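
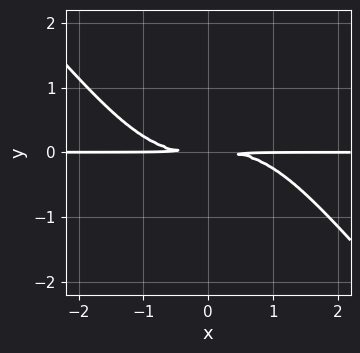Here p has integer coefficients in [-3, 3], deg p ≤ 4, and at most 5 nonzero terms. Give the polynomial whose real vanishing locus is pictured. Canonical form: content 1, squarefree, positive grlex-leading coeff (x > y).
x^3*y + x^2*y^2 + 3*y^2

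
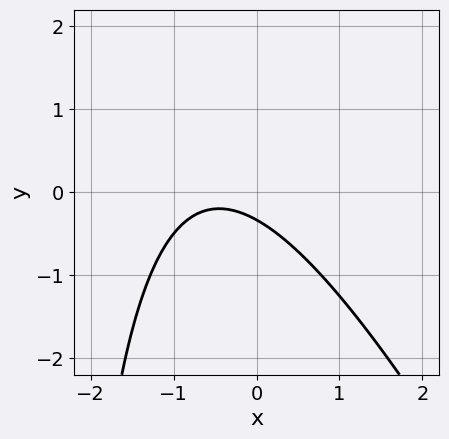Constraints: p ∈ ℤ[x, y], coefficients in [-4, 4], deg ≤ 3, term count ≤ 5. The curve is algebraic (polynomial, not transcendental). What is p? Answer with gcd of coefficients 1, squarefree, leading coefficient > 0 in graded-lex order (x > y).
First, the degree is 2 — the shape is more complex than any degree-1 curve.
Next, observable constraints: the curve avoids every integer x-axis point in the box.
Finally, solving for integer coefficients yields p as stated.

2*x^2 + x*y + 2*x + 3*y + 1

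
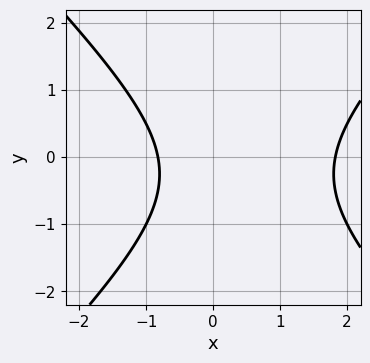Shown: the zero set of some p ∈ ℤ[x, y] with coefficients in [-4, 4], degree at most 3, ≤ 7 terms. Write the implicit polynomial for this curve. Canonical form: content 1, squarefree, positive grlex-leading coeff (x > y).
Degree: the shape is more complex than any degree-1 curve, so deg p = 2.
Reading off the gridlines: it misses every integer gridline on the y-axis.
Solving for integer coefficients yields p as stated.

2*x^2 - 2*y^2 - 2*x - y - 3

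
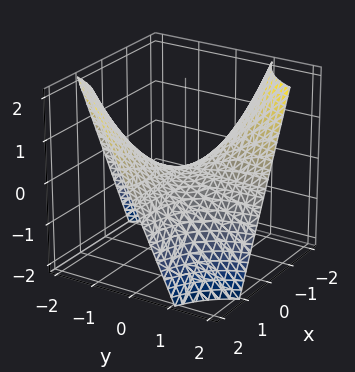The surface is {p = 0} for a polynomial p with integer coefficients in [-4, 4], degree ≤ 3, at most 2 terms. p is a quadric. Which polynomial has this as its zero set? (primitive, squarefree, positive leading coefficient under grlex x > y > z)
(a) deg p = 2.
(b) Against the integer gridlines: every point of the y-axis in the box is on the surface; it crosses the z-axis at the gridline z = 0.
(c) Solving for integer coefficients yields p as stated.

x*y + z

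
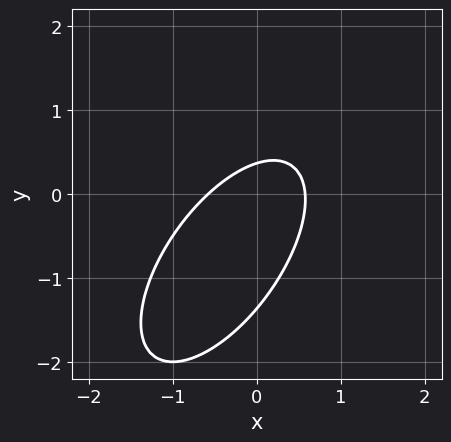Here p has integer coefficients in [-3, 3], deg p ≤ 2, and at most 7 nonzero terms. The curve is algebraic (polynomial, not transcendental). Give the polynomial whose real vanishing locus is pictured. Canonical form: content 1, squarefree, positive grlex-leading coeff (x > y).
3*x^2 - 3*x*y + 2*y^2 + 2*y - 1

First, degree: the shape is more complex than any degree-1 curve, so deg p = 2.
Finally, matching integer coefficients to the picture gives p.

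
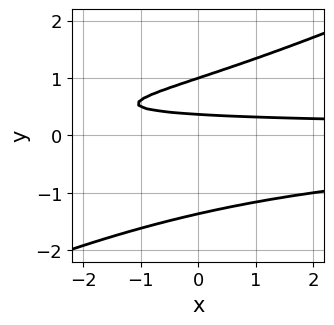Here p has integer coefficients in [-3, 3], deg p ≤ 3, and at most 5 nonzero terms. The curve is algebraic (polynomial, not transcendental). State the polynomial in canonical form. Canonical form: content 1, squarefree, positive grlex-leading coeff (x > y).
x*y^2 - 2*y^3 + 3*y - 1

(a) Degree: the shape is more complex than any degree-2 curve, so deg p = 3.
(b) Reading off the gridlines: no x-intercept at any integer in the box; one y-axis crossing is at y = 1.
(c) Together with the visible shape, these determine p as stated.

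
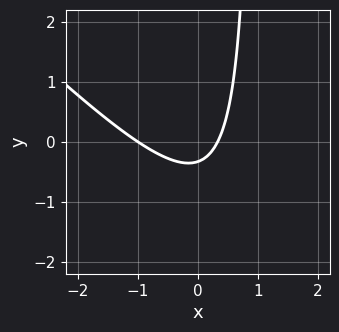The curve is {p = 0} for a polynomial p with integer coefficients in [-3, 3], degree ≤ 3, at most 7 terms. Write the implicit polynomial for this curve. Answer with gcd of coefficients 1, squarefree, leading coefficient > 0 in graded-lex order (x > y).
First, the degree is 2 — no degree-1 curve has this shape.
Then, observable constraints: it crosses the x-axis at the gridline x = -1.
Finally, solving for integer coefficients yields p as stated.

3*x^2 + 3*x*y + 2*x - 3*y - 1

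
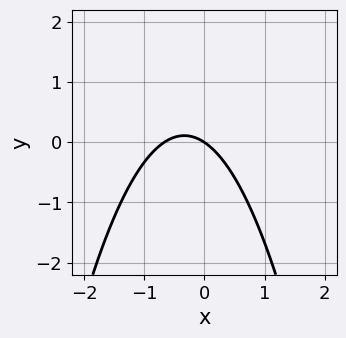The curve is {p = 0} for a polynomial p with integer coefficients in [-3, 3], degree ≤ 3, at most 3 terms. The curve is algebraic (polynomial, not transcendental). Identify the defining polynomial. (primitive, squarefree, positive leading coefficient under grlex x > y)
3*x^2 + 2*x + 3*y

1. deg p = 2.
2. Reading off the gridlines: it meets the y-axis at y = 0 (among the integer gridlines); it meets the x-axis at x = 0 (among the integer gridlines).
3. These observations pin down the coefficients.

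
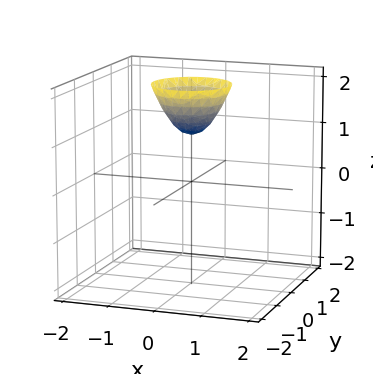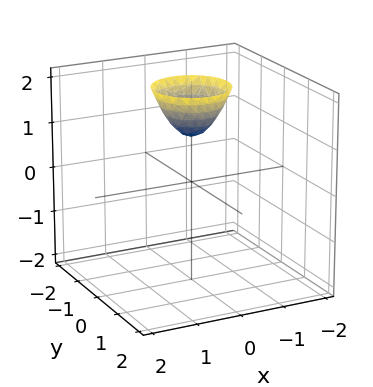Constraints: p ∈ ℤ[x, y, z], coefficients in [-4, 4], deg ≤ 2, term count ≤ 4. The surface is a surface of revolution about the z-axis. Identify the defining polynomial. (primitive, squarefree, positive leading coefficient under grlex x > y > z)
3*x^2 + 3*y^2 - 2*z + 2

1. deg p = 2. No degree-1 surface has this shape.
2. Symmetries: the surface is invariant under rotation about z: p = q(x² + y², z).
3. Observable constraints: one z-axis crossing is at z = 1; the surface avoids every integer x-axis point in the box; it misses every integer gridline on the y-axis; a circular section at z = 2 has radius between 0 and 1.
4. Together with the visible shape, these determine p as stated.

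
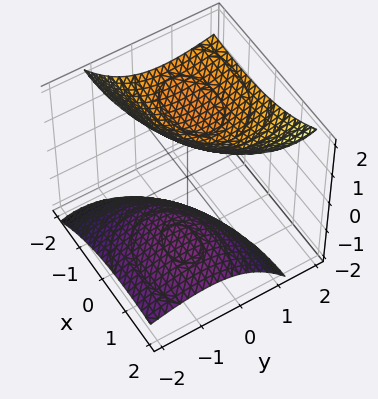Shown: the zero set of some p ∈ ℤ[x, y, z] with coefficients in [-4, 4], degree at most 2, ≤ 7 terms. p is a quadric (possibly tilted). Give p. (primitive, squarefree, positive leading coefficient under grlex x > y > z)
x^2 + 2*x*z + 2*y^2 - 3*y*z - 2*z^2 + 3

First, the picture has 2 separate pieces. Treating them together as one polynomial.
Then, degree: the shape is more complex than any degree-1 surface, so deg p = 2.
Then, reading off the gridlines: no y-intercept at any integer in the box; it misses every integer gridline on the x-axis.
Finally, matching integer coefficients to the picture gives p.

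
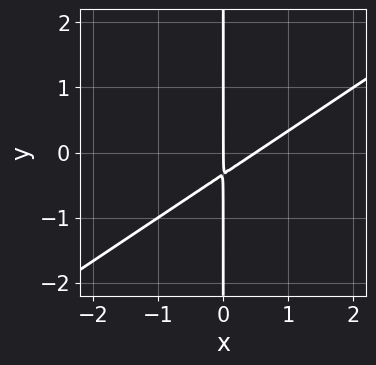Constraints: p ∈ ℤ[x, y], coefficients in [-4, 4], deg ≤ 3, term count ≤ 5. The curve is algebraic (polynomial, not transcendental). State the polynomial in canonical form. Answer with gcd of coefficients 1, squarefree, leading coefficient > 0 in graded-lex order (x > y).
2*x^2 - 3*x*y - x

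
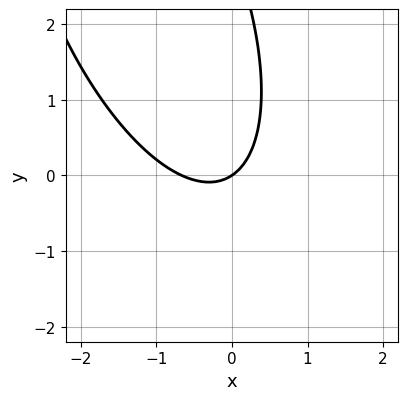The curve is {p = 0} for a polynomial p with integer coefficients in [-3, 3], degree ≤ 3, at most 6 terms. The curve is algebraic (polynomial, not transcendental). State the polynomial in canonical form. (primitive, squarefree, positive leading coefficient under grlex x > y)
3*x^2 + 2*x*y + y^2 + 2*x - 3*y

First, deg p = 2. A generic line meets the curve in up to 2 points.
Then, from the axis intercepts and sections: one x-axis crossing is at x = 0; one y-axis crossing is at y = 0.
Finally, together with the visible shape, these determine p as stated.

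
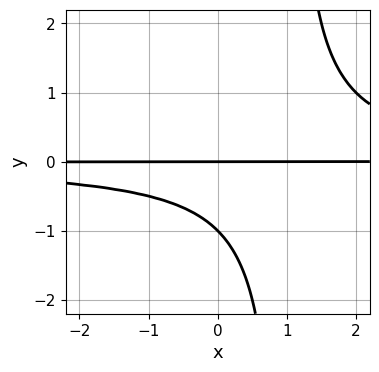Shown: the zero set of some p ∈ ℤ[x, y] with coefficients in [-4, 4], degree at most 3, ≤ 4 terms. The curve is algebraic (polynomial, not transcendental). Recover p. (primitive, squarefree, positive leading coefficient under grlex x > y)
x*y^2 - y^2 - y

1. The degree is 3 — a generic line meets the curve in up to 3 points.
2. Reading off the gridlines: the visible x-axis segment lies entirely on the curve; the y-axis gridline crossings are at y ∈ {-1, 0}.
3. The integer polynomial consistent with all of this is the stated p.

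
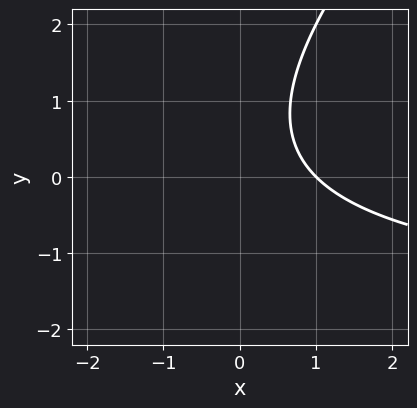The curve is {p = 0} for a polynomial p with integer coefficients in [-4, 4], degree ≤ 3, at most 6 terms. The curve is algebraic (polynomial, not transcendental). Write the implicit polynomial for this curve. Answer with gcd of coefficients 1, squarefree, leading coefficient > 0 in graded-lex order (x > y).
1. deg p = 2.
2. Reading off the gridlines: it misses every integer gridline on the y-axis; it crosses the x-axis at the gridline x = 1.
3. Solving for integer coefficients yields p as stated.

x*y - y^2 + 2*x + y - 2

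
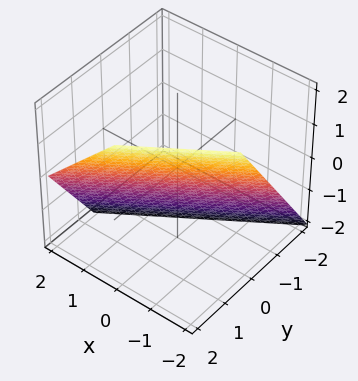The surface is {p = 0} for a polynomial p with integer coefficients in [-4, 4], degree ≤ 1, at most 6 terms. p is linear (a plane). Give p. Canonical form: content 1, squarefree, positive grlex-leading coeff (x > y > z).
2*x - 3*y + 2*z + 2

First, the degree is 1 — the surface is flat (a plane).
Next, checking where it meets the axes: one x-axis crossing is at x = -1; it meets the z-axis at z = -1 (among the integer gridlines).
Finally, the integer polynomial consistent with all of this is the stated p.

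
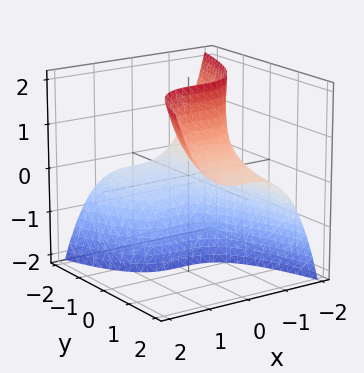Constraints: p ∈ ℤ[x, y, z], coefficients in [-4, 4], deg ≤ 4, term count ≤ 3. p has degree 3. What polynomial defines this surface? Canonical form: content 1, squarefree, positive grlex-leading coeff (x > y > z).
2*x^3 - 3*y*z + 2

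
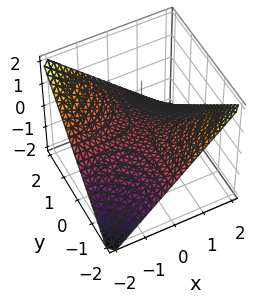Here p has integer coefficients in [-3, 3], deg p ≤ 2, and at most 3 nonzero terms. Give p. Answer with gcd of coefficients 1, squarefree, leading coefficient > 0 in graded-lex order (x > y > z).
The degree is 2 — a hyperbolic paraboloid; a quadric.
Against the integer gridlines: every point of the x-axis in the box is on the surface; one z-axis crossing is at z = 0; every point of the y-axis in the box is on the surface.
Solving for integer coefficients yields p as stated.

x*y + 2*z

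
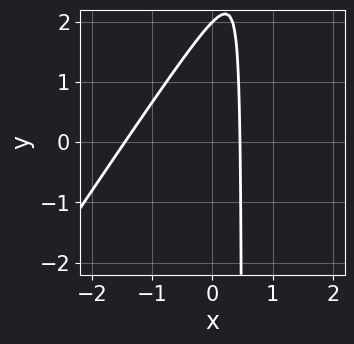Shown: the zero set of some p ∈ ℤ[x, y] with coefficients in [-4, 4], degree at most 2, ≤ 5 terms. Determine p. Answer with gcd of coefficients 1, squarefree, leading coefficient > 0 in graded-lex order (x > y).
3*x^2 - 2*x*y + 3*x + y - 2

(a) Degree: a generic line meets the curve in up to 2 points, so deg p = 2.
(b) Observable constraints: one y-axis crossing is at y = 2.
(c) Matching integer coefficients to the picture gives p.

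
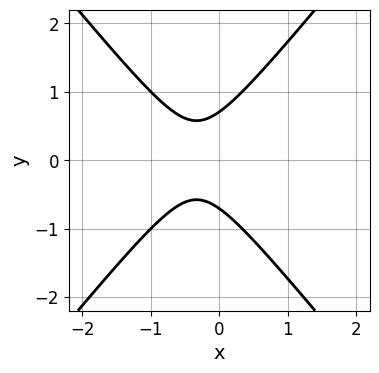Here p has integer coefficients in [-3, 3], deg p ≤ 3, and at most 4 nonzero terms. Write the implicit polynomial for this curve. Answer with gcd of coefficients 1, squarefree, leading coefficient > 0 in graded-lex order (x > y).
deg p = 2.
Symmetries: mirror symmetry y ↦ −y ⇒ only even powers of y.
Against the integer gridlines: no x-intercept at any integer in the box.
The integer polynomial consistent with all of this is the stated p.

3*x^2 - 2*y^2 + 2*x + 1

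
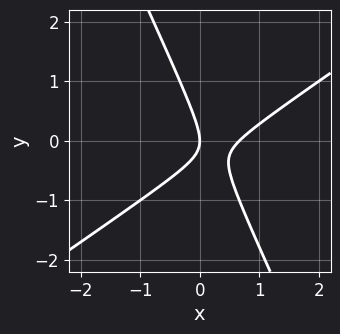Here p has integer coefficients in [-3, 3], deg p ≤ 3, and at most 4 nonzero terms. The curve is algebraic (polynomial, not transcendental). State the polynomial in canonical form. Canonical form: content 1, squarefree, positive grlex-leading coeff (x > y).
3*x^2 - 3*x*y - 2*y^2 - 2*x

First, deg p = 2.
Then, from the visible intercepts: it crosses the x-axis at the gridline x = 0; it crosses the y-axis at the gridline y = 0.
Finally, together with the visible shape, these determine p as stated.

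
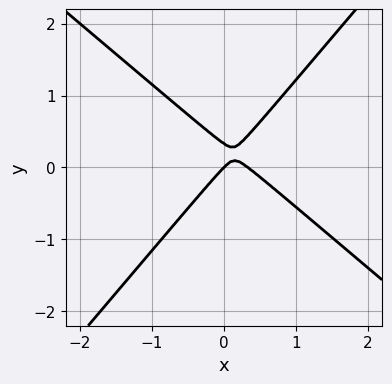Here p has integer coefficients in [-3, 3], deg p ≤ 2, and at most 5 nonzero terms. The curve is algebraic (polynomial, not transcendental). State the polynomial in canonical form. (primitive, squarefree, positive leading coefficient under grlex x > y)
3*x^2 + x*y - 3*y^2 - x + y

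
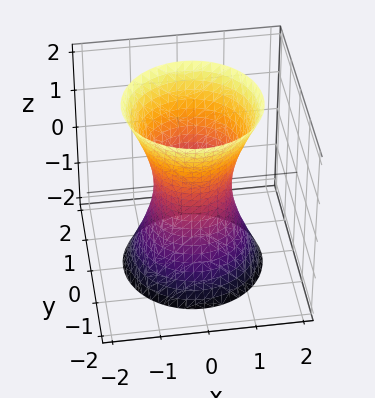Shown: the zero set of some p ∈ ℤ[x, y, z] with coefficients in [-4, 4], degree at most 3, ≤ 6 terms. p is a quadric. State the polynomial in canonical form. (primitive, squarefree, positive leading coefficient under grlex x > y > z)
3*x^2 + 3*y^2 - z^2 - 2

1. The degree is 2 — one connected sheet with a waist; a quadric.
2. Symmetries: mirror symmetry z ↦ −z ⇒ only even powers of z; every cross-section ⟂ z is a circle, so x, y appear only via x² + y².
3. Checking where it meets the axes: a circular section at z = -1 has radius exactly 1; it misses every integer gridline on the z-axis.
4. Fitting integer coefficients to these (and the overall shape) gives p.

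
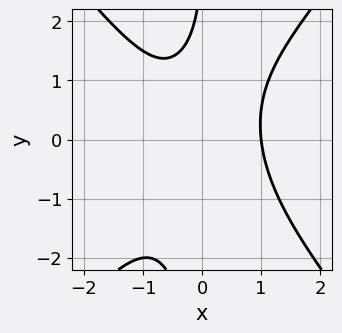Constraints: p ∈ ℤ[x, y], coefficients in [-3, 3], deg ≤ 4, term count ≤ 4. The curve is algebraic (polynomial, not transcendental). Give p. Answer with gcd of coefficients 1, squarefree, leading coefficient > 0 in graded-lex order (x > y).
deg p = 3. The shape is more complex than any degree-2 curve.
Checking where it meets the axes: it misses every integer gridline on the y-axis; it crosses the x-axis at the gridline x = 1.
The integer polynomial consistent with all of this is the stated p.

3*x^3 - 2*x*y^2 + y - 3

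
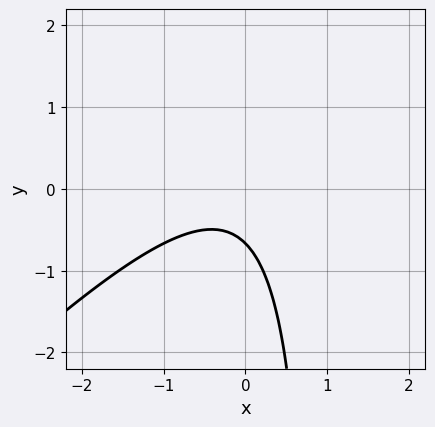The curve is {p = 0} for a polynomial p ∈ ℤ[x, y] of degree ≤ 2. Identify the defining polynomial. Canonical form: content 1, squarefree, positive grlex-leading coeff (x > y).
3*x^2 - 3*x*y + x + 3*y + 2

(a) deg p = 2. A generic line meets the curve in up to 2 points.
(b) Reading off the gridlines: it misses every integer gridline on the x-axis.
(c) Assembling these constraints gives the stated polynomial.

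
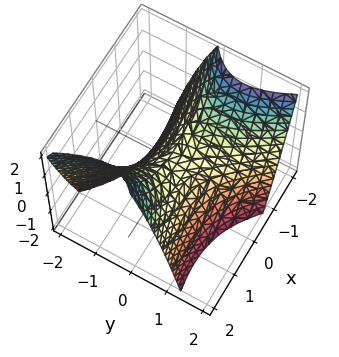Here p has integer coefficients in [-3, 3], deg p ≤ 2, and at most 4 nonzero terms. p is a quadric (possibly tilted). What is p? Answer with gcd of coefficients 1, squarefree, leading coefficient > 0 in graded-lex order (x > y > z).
First, deg p = 2. A generic line meets the surface in up to 2 points.
Next, against the integer gridlines: it crosses the z-axis at the gridline z = 0; one y-axis crossing is at y = 0; it meets the x-axis at x = 0 (among the integer gridlines).
Finally, the integer polynomial consistent with all of this is the stated p.

x^2 - 2*x*y - 2*y^2 - 2*z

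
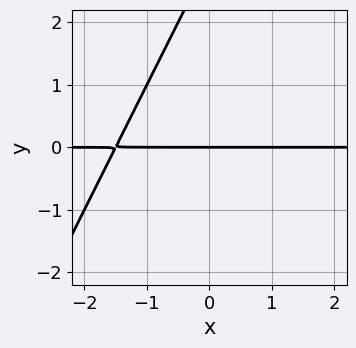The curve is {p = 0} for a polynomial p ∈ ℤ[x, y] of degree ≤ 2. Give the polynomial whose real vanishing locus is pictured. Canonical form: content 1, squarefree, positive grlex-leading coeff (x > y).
2*x*y - y^2 + 3*y

1. The degree is 2 — a generic line meets the curve in up to 2 points.
2. Against the integer gridlines: it crosses the y-axis at the gridline y = 0; the visible x-axis segment lies entirely on the curve.
3. Matching integer coefficients to the picture gives p.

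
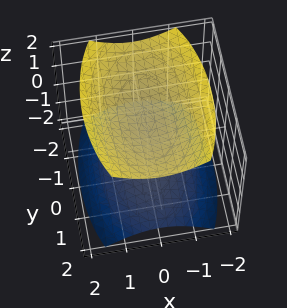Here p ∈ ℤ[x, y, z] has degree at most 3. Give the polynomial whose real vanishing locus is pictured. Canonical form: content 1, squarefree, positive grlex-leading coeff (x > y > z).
First, the picture has 2 separate pieces.
Next, the degree is 2 — two separate bowl-shaped sheets opening away from each other; a quadric.
Then, symmetries: it's symmetric under y → −y, forcing even powers of y; the z ↦ −z reflection is a symmetry, so z appears only in even powers; it's symmetric under x → −x, forcing even powers of x.
Then, from the visible intercepts: no y-intercept at any integer in the box; the surface avoids every integer x-axis point in the box.
Finally, solving for integer coefficients yields p as stated.

3*x^2 + y^2 - 3*z^2 + 3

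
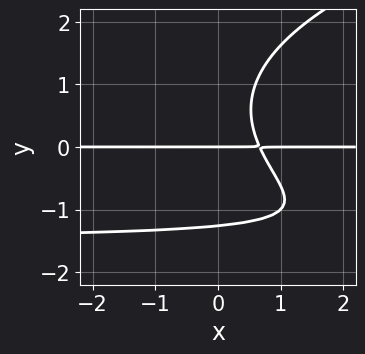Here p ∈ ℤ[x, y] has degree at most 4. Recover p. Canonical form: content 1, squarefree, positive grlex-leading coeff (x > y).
y^4 - 2*x*y^2 - 3*x*y + 2*y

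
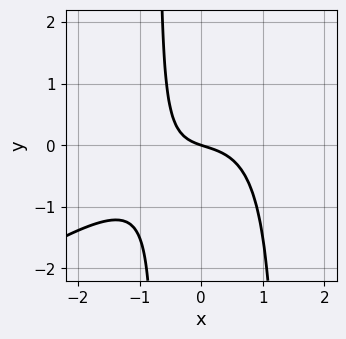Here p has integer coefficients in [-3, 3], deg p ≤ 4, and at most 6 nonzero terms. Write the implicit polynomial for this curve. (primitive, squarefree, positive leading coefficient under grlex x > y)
The degree is 3 — the shape is more complex than any degree-2 curve.
From the axis intercepts and sections: it meets the x-axis at x = 0 (among the integer gridlines); it crosses the y-axis at the gridline y = 0.
Assembling these constraints gives the stated polynomial.

2*x^3 - 3*x^2*y + 2*x*y + x + 3*y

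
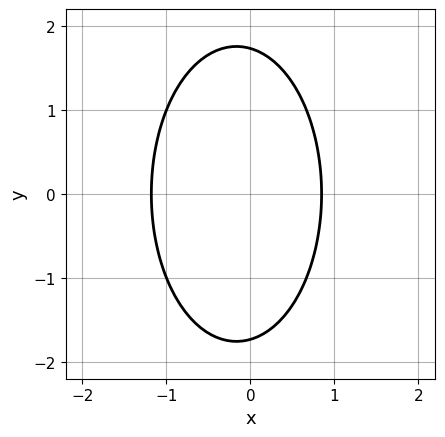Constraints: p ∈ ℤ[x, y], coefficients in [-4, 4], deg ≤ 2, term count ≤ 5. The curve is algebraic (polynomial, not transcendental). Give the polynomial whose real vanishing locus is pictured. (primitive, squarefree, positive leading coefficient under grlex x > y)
3*x^2 + y^2 + x - 3

(a) deg p = 2. The shape is more complex than any degree-1 curve.
(b) Symmetries: the y ↦ −y reflection is a symmetry, so y appears only in even powers.
(c) Assembling these constraints gives the stated polynomial.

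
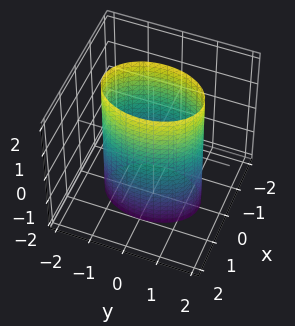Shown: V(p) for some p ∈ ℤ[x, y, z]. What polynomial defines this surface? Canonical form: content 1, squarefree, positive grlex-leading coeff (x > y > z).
(a) Degree: constant cross-section along one axis; a quadric, so deg p = 2.
(b) Symmetries: it's symmetric under x → −x, forcing even powers of x; the y ↦ −y reflection is a symmetry, so y appears only in even powers; the z ↦ −z reflection is a symmetry, so z appears only in even powers.
(c) From the visible intercepts: the surface avoids every integer z-axis point in the box; the x-axis gridline crossings are at x ∈ {-1, 1}.
(d) These observations pin down the coefficients.

2*x^2 + y^2 - 2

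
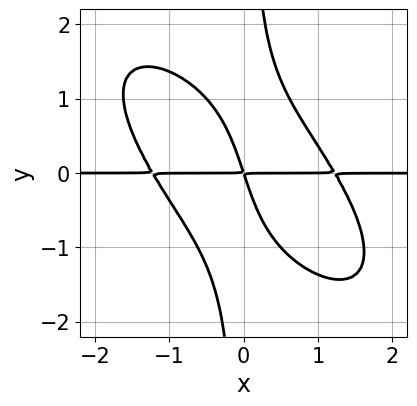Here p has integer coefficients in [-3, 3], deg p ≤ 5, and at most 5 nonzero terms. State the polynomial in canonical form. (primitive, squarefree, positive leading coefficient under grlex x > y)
1. Degree: a generic line meets the curve in up to 4 points, so deg p = 4.
2. From the axis intercepts and sections: every point of the x-axis in the box is on the curve.
3. Matching integer coefficients to the picture gives p.

2*x^3*y + 3*x^2*y^2 + 2*x*y^3 - 3*x*y - y^2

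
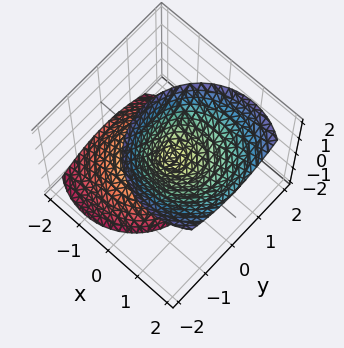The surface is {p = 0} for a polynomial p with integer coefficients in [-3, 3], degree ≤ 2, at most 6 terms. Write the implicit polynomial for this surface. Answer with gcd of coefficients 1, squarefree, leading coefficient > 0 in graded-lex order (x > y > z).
2*x^2 - 2*x*z + 2*y^2 - z^2

First, there are 2 components. Treating them together as one polynomial.
Then, the degree is 2 — no degree-1 surface has this shape.
Next, from the visible intercepts: it crosses the x-axis at the gridline x = 0; one y-axis crossing is at y = 0; it crosses the z-axis at the gridline z = 0.
Finally, together with the visible shape, these determine p as stated.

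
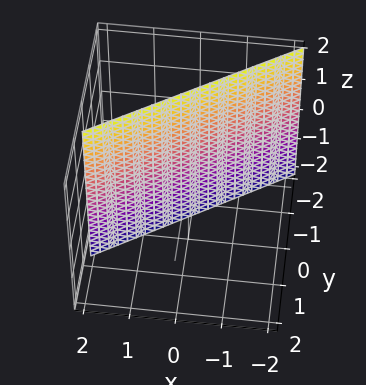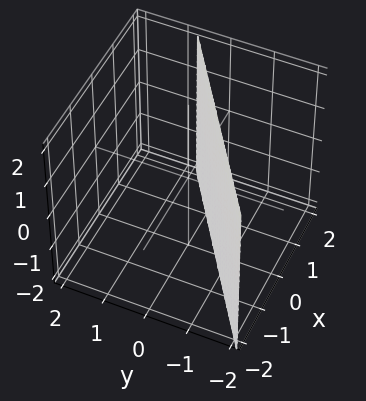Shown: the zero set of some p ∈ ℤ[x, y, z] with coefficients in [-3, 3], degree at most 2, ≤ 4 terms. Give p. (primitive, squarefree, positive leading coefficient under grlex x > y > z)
2*x - 3*y - 2

(a) The degree is 1 — every cross-section is a straight line — this is a plane.
(b) Reading off the gridlines: it meets the x-axis at x = 1 (among the integer gridlines); it misses every integer gridline on the z-axis.
(c) Assembling these constraints gives the stated polynomial.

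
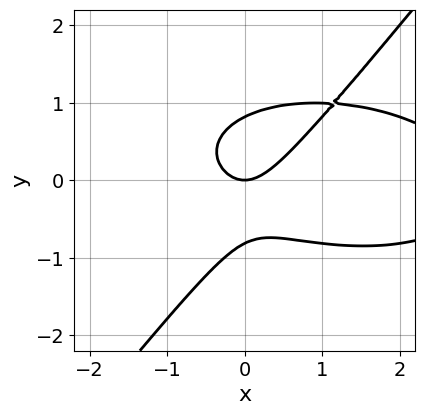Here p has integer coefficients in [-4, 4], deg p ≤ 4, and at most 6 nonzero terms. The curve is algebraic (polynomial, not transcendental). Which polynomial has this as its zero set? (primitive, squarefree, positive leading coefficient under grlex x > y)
x^3 + 3*x*y^2 - 3*y^3 - 3*x^2 + 2*y

First, the degree is 3 — no degree-2 curve has this shape.
Then, checking where it meets the axes: it crosses the y-axis at the gridline y = 0; it crosses the x-axis at the gridline x = 0.
Finally, fitting integer coefficients to these (and the overall shape) gives p.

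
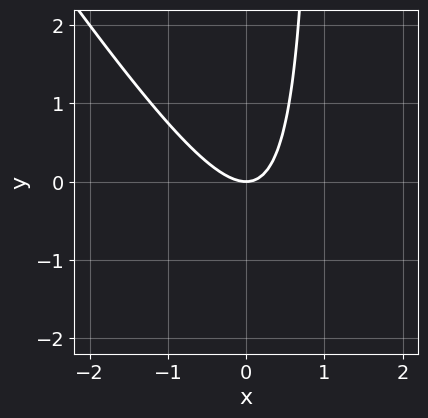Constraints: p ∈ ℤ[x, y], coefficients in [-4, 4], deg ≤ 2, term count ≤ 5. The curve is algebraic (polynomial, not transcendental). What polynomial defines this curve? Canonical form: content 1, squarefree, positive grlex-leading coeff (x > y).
3*x^2 + 2*x*y - 2*y

(a) Degree: a generic line meets the curve in up to 2 points, so deg p = 2.
(b) From the visible intercepts: one x-axis crossing is at x = 0; it crosses the y-axis at the gridline y = 0.
(c) Assembling these constraints gives the stated polynomial.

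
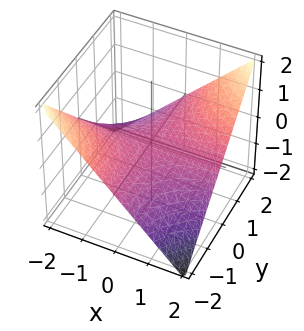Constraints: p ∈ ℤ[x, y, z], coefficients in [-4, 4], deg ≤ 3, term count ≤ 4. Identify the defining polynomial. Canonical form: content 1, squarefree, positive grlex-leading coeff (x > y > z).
x*y - 2*z

The degree is 2 — a hyperbolic paraboloid; a quadric.
Against the integer gridlines: every point of the y-axis in the box is on the surface; the visible x-axis segment lies entirely on the surface.
These observations pin down the coefficients.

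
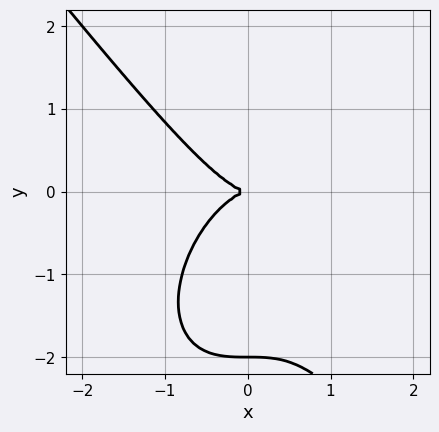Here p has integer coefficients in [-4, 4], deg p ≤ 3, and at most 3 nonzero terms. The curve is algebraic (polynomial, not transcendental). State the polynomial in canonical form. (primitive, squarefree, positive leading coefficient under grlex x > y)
The degree is 3 — the shape is more complex than any degree-2 curve.
Reading off the gridlines: the y-axis gridline crossings are at y ∈ {-2, 0}; it crosses the x-axis at the gridline x = 0.
Matching integer coefficients to the picture gives p.

2*x^3 + y^3 + 2*y^2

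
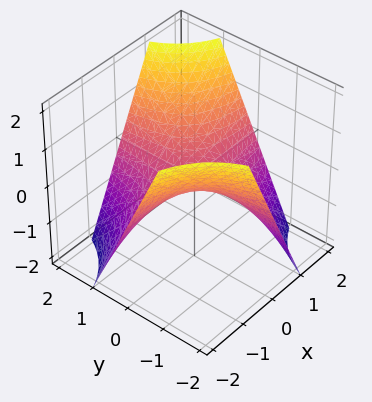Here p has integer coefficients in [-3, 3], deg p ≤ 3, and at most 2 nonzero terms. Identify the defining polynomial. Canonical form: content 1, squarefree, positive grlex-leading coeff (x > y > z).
1. Degree: a hyperbolic paraboloid; a quadric, so deg p = 2.
2. From the visible intercepts: it meets the z-axis at z = 0 (among the integer gridlines); the visible x-axis segment lies entirely on the surface; the visible y-axis segment lies entirely on the surface.
3. The integer polynomial consistent with all of this is the stated p.

x*y - z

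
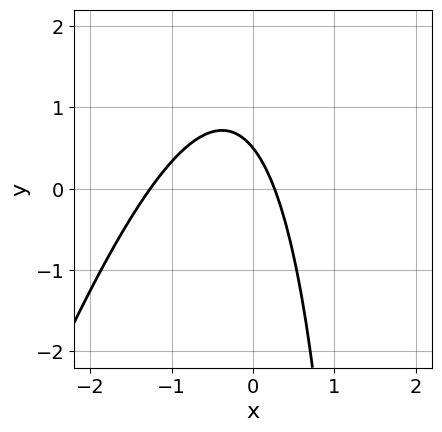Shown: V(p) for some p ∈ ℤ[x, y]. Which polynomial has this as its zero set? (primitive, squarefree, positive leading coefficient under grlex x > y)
(a) The degree is 2 — a generic line meets the curve in up to 2 points.
(b) Solving for integer coefficients yields p as stated.

3*x^2 - x*y + 3*x + 2*y - 1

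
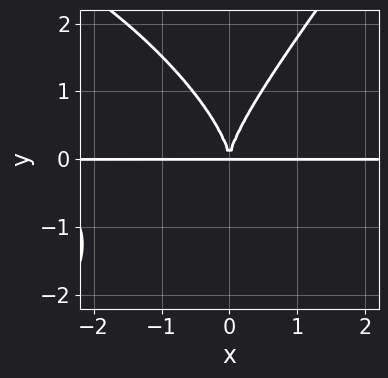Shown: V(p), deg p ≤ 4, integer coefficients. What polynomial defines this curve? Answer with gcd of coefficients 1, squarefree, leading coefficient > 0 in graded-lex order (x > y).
1. Degree: a generic line meets the curve in up to 4 points, so deg p = 4.
2. Reading off the gridlines: the visible x-axis segment lies entirely on the curve.
3. Assembling these constraints gives the stated polynomial.

x^3*y + x^2*y^2 - y^4 + 3*x^2*y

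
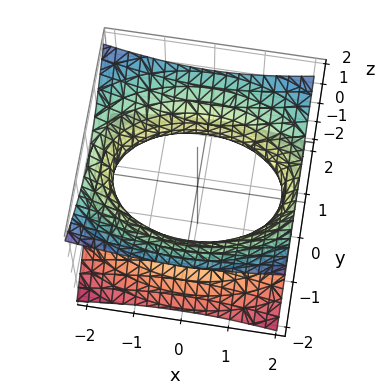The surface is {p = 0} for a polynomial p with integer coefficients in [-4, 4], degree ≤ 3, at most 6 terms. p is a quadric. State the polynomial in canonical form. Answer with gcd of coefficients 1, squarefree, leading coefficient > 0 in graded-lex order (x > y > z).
x^2 + 2*y^2 - 3*z^2 - 3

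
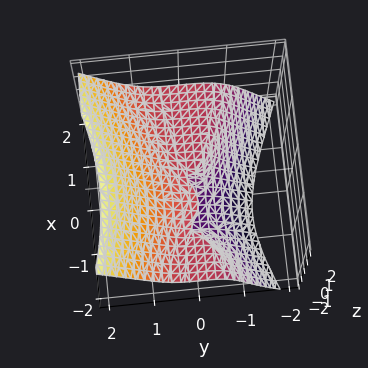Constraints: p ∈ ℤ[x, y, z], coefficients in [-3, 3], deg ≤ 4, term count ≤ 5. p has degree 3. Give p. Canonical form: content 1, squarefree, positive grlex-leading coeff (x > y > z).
x^2*z - 2*y^3 + z^3 + x*z + z^2

First, the degree is 3 — a generic line meets the surface in up to 3 points.
Then, from the axis intercepts and sections: the z-axis gridline crossings are at z ∈ {-1, 0}; every point of the x-axis in the box is on the surface; one y-axis crossing is at y = 0.
Finally, putting this together gives p.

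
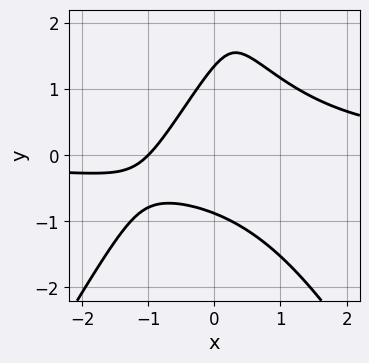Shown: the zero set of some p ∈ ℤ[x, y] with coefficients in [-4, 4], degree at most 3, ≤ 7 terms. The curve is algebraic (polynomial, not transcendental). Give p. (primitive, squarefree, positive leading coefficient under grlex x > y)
3*x^2*y - y^3 + 3*y^2 - 3*x - 3

deg p = 3. A generic line meets the curve in up to 3 points.
Checking where it meets the axes: one x-axis crossing is at x = -1.
Solving for integer coefficients yields p as stated.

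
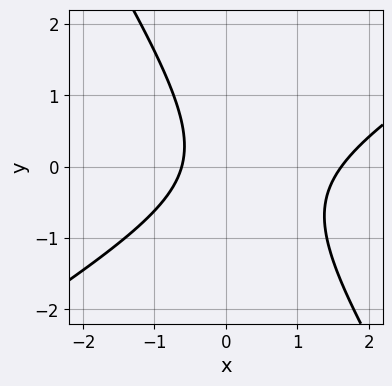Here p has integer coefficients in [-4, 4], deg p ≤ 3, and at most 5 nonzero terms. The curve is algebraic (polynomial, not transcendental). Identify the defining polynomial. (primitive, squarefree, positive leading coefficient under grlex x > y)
(a) The degree is 2 — the shape is more complex than any degree-1 curve.
(b) From the visible intercepts: the curve avoids every integer y-axis point in the box.
(c) Solving for integer coefficients yields p as stated.

x^2 - x*y - y^2 - x - 1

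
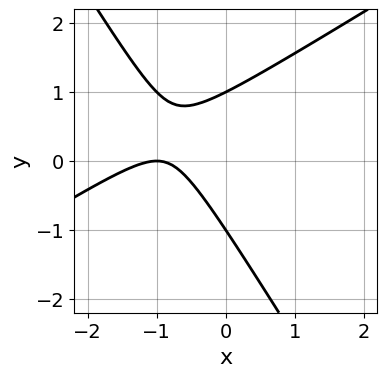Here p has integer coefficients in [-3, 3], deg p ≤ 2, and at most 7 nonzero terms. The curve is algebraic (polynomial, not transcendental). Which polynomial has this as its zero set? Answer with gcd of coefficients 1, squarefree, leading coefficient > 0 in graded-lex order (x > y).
x^2 - x*y - y^2 + 2*x + 1

(a) The degree is 2 — no degree-1 curve has this shape.
(b) From the visible intercepts: the y-axis gridline crossings are at y ∈ {-1, 1}; one x-axis crossing is at x = -1.
(c) Putting this together gives p.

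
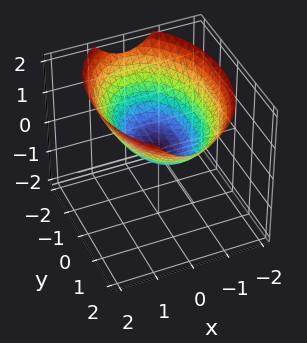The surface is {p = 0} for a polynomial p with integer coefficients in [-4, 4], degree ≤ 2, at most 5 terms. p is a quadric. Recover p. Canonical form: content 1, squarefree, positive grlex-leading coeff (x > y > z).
2*x^2 + y^2 - 3*z

(a) The degree is 2 — a single bowl opening along one axis; a quadric.
(b) Symmetries: it's symmetric under y → −y, forcing even powers of y; mirror symmetry x ↦ −x ⇒ only even powers of x.
(c) Reading off the gridlines: one z-axis crossing is at z = 0; it crosses the y-axis at the gridline y = 0; it crosses the x-axis at the gridline x = 0.
(d) Solving for integer coefficients yields p as stated.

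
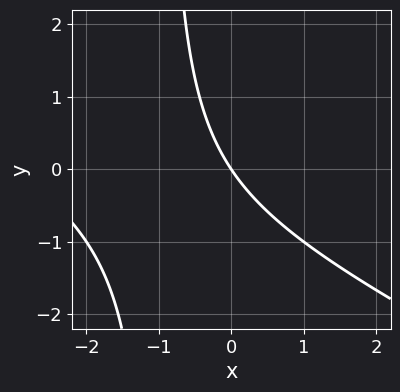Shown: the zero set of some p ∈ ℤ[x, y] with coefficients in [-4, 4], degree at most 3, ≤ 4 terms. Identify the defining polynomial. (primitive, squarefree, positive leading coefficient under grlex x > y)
Degree: no degree-1 curve has this shape, so deg p = 2.
From the axis intercepts and sections: it crosses the x-axis at the gridline x = 0; one y-axis crossing is at y = 0.
Assembling these constraints gives the stated polynomial.

x^2 + 2*x*y + 3*x + 2*y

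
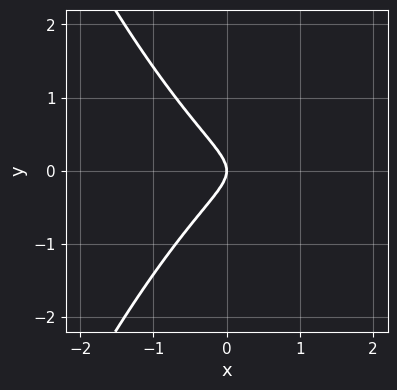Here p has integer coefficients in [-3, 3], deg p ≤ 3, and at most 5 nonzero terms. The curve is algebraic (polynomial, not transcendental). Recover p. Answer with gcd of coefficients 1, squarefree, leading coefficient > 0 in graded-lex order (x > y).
(a) The degree is 3 — no degree-2 curve has this shape.
(b) Symmetries: it's symmetric under y → −y, forcing even powers of y.
(c) From the axis intercepts and sections: it crosses the x-axis at the gridline x = 0; it meets the y-axis at y = 0 (among the integer gridlines).
(d) Assembling these constraints gives the stated polynomial.

x^3 - 2*x^2 + 2*y^2 + x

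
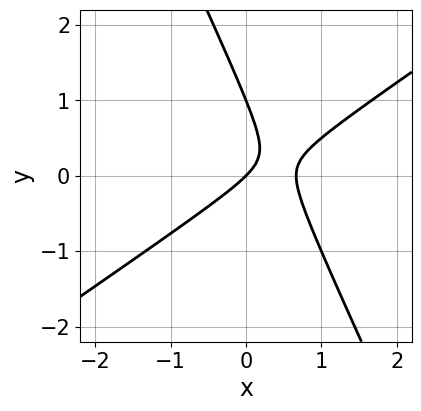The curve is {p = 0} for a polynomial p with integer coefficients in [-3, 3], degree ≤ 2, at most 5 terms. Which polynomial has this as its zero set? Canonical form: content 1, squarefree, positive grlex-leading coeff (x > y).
(a) The degree is 2 — no degree-1 curve has this shape.
(b) Observable constraints: among the integer gridlines, it crosses the y-axis at y ∈ {0, 1}; one x-axis crossing is at x = 0.
(c) Together with the visible shape, these determine p as stated.

3*x^2 - 3*x*y - 2*y^2 - 2*x + 2*y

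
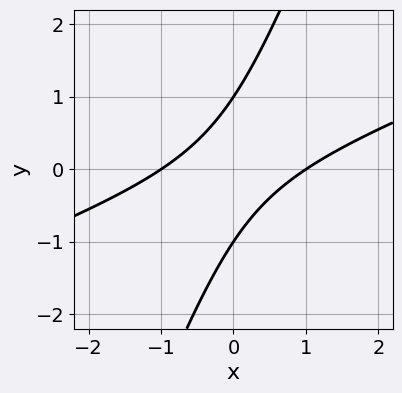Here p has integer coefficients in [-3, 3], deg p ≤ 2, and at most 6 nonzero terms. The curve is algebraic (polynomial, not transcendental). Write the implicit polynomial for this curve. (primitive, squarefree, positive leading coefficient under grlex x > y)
x^2 - 3*x*y + y^2 - 1

Degree: the shape is more complex than any degree-1 curve, so deg p = 2.
Against the integer gridlines: among the integer gridlines, it crosses the x-axis at x ∈ {-1, 1}; among the integer gridlines, it crosses the y-axis at y ∈ {-1, 1}.
The integer polynomial consistent with all of this is the stated p.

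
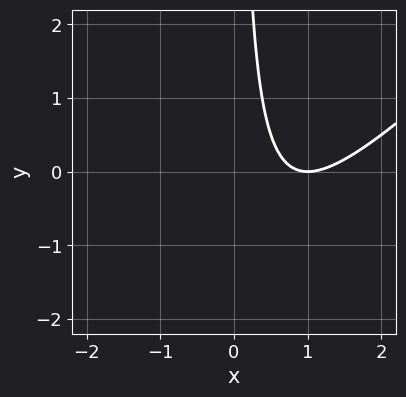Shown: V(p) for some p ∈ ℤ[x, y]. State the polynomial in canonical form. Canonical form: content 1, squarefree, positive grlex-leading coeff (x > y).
x^2 - x*y - 2*x + 1

1. deg p = 2.
2. Observable constraints: the curve avoids every integer y-axis point in the box; it meets the x-axis at x = 1 (among the integer gridlines).
3. Fitting integer coefficients to these (and the overall shape) gives p.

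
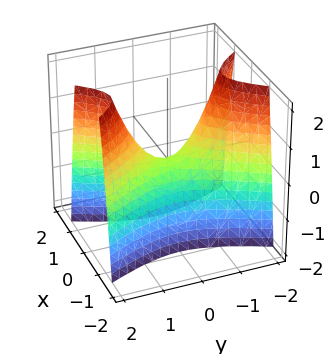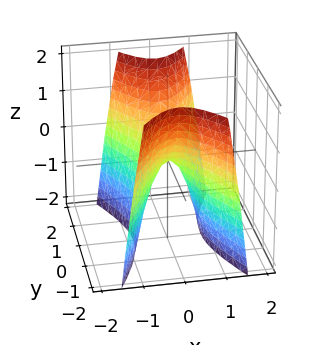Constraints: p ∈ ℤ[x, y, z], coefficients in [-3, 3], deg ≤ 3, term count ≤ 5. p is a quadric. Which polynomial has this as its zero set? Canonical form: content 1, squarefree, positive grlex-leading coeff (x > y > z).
(a) The degree is 2 — a hyperbolic paraboloid; a quadric.
(b) Symmetries: it's symmetric under y → −y, forcing even powers of y; the x ↦ −x reflection is a symmetry, so x appears only in even powers.
(c) Against the integer gridlines: one x-axis crossing is at x = 0; it meets the y-axis at y = 0 (among the integer gridlines); it meets the z-axis at z = 0 (among the integer gridlines).
(d) Together with the visible shape, these determine p as stated.

3*x^2 - y^2 + z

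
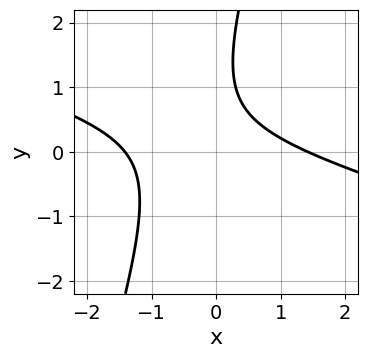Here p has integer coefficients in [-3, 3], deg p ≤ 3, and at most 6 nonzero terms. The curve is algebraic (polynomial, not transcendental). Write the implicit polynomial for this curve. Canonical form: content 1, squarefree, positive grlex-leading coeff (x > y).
x^2 + 3*x*y - y^2 + 2*y - 2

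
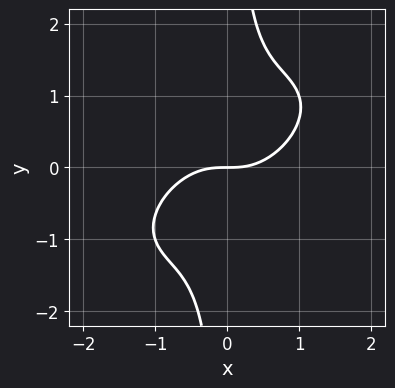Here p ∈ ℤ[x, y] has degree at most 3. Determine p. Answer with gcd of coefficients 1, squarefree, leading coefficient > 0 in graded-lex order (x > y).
2*x^3 - 3*x^2*y + 3*x*y^2 - 2*y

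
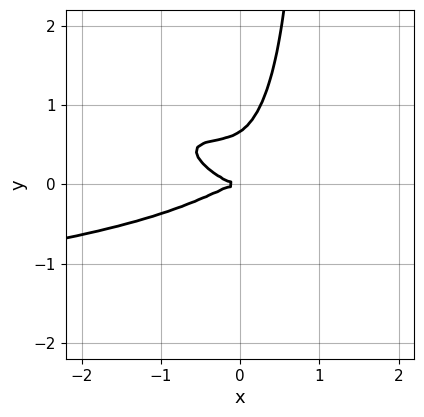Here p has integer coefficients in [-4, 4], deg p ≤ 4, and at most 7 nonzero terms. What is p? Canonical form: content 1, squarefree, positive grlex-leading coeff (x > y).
3*x^2*y^2 + 3*x*y^3 + x^3 - 3*y^3 + 2*y^2

(a) The degree is 4 — no degree-3 curve has this shape.
(b) Against the integer gridlines: it crosses the y-axis at the gridline y = 0; it meets the x-axis at x = 0 (among the integer gridlines).
(c) Together with the visible shape, these determine p as stated.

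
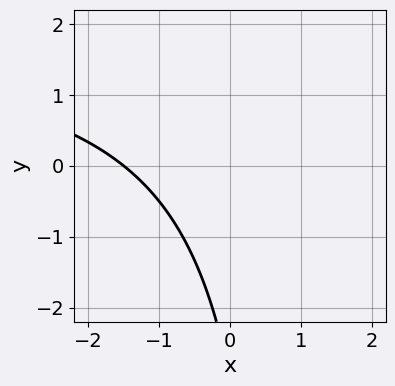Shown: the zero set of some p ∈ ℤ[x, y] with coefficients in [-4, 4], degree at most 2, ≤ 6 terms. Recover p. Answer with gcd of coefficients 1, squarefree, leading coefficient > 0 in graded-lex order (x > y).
The degree is 2 — no degree-1 curve has this shape.
Reading off the gridlines: it misses every integer gridline on the y-axis.
Together with the visible shape, these determine p as stated.

x*y - 2*x - y - 3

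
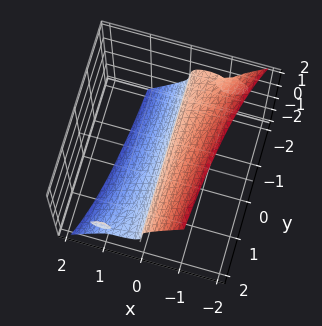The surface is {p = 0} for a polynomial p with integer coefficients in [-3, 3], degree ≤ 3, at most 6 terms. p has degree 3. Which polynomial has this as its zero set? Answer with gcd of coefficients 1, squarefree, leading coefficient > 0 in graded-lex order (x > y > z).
(a) Degree: no degree-2 surface has this shape, so deg p = 3.
(b) Reading off the gridlines: one x-axis crossing is at x = 0; every point of the y-axis in the box is on the surface.
(c) These observations pin down the coefficients.

x^3 - x^2*y + x*z^2 + z^3 + x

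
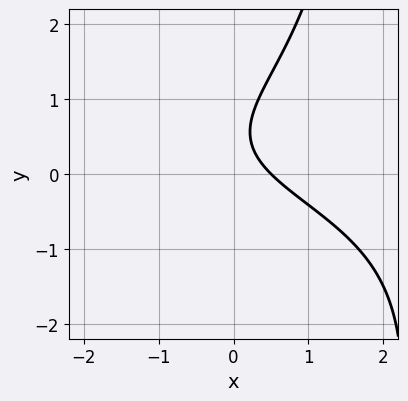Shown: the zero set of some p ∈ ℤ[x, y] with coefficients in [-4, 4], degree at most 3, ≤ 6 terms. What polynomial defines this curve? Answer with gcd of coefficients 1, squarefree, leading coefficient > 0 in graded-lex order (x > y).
x*y^2 - 2*y^2 + 2*x + 2*y - 1

1. Degree: no degree-2 curve has this shape, so deg p = 3.
2. Reading off the gridlines: it misses every integer gridline on the y-axis.
3. Fitting integer coefficients to these (and the overall shape) gives p.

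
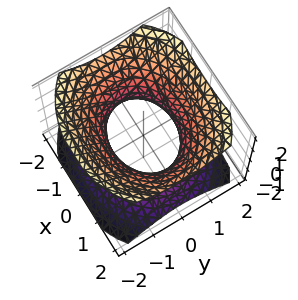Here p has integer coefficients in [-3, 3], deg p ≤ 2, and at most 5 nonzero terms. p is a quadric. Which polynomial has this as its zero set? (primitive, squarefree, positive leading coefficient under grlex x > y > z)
2*x^2 + 3*y^2 - 3*z^2 - 3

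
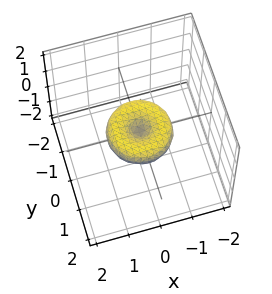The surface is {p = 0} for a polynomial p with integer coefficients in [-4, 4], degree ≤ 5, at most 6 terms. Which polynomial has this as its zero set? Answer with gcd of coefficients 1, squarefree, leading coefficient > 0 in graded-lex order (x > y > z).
x^4 + 2*x^2*y^2 + y^4 - x^2 - y^2 + 2*z^2

(a) The degree is 4 — the shape is more complex than any degree-3 surface.
(b) Symmetries: the z-axis is an axis of rotation, so x and y enter only as x² + y².
(c) Against the integer gridlines: a circular section at z = 0 has radius exactly 1; one z-axis crossing is at z = 0; among the integer gridlines, it crosses the x-axis at x ∈ {-1, 0, 1}; the y-axis gridline crossings are at y ∈ {-1, 0, 1}.
(d) Fitting integer coefficients to these (and the overall shape) gives p.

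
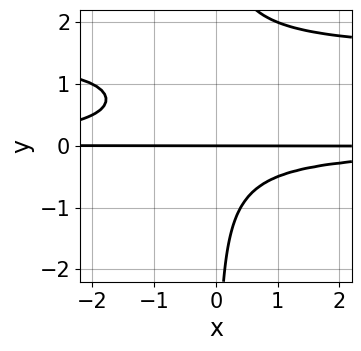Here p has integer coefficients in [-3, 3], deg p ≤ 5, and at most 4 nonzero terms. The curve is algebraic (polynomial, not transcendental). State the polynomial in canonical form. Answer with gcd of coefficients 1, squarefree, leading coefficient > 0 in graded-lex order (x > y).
1. deg p = 4. The shape is more complex than any degree-3 curve.
2. From the axis intercepts and sections: every point of the x-axis in the box is on the curve; it crosses the y-axis at the gridline y = 0.
3. These observations pin down the coefficients.

2*x*y^3 - 3*x*y^2 - 2*y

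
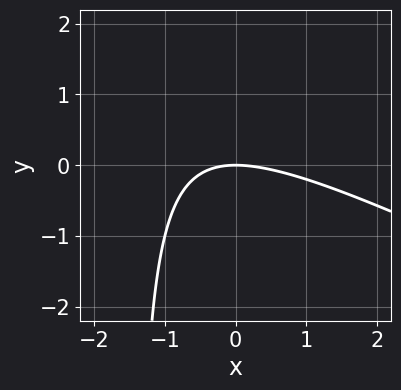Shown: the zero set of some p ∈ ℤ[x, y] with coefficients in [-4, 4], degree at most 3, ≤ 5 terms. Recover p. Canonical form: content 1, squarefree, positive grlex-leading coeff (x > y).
The degree is 2 — no degree-1 curve has this shape.
From the axis intercepts and sections: it crosses the y-axis at the gridline y = 0; it meets the x-axis at x = 0 (among the integer gridlines).
Fitting integer coefficients to these (and the overall shape) gives p.

x^2 + 2*x*y + 3*y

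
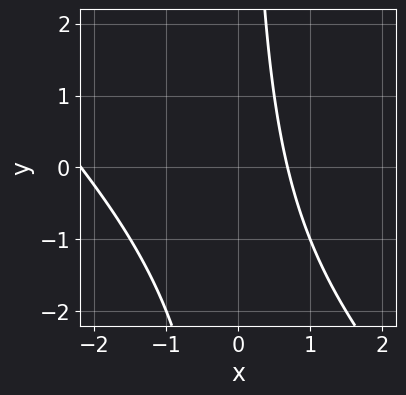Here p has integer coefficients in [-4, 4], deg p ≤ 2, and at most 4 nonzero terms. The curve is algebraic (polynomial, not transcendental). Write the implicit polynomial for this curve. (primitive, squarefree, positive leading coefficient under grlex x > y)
1. Degree: no degree-1 curve has this shape, so deg p = 2.
2. Against the integer gridlines: it misses every integer gridline on the y-axis.
3. Together with the visible shape, these determine p as stated.

2*x^2 + 2*x*y + 3*x - 3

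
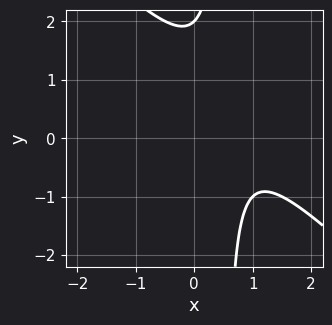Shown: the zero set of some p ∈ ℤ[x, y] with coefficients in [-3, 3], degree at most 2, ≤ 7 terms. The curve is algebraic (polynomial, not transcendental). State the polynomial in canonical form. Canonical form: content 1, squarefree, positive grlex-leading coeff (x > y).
2*x^2 + 2*x*y - 3*x - y + 2

(a) The degree is 2 — a generic line meets the curve in up to 2 points.
(b) Checking where it meets the axes: it meets the y-axis at y = 2 (among the integer gridlines); it misses every integer gridline on the x-axis.
(c) These observations pin down the coefficients.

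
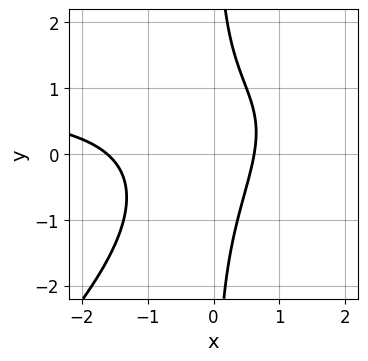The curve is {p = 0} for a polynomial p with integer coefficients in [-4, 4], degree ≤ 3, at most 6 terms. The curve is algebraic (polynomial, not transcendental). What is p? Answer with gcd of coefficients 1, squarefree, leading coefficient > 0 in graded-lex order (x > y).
1. The degree is 3 — no degree-2 curve has this shape.
2. Observable constraints: the curve avoids every integer y-axis point in the box.
3. Together with the visible shape, these determine p as stated.

x^2*y - x*y^2 - x^2 - x + 1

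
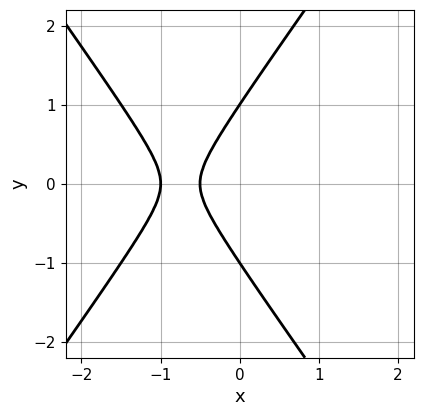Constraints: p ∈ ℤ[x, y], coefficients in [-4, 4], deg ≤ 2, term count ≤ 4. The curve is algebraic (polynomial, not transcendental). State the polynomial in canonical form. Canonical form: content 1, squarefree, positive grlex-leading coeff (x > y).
2*x^2 - y^2 + 3*x + 1

(a) deg p = 2.
(b) Symmetries: the y ↦ −y reflection is a symmetry, so y appears only in even powers.
(c) Checking where it meets the axes: the y-axis gridline crossings are at y ∈ {-1, 1}; one x-axis crossing is at x = -1.
(d) Fitting integer coefficients to these (and the overall shape) gives p.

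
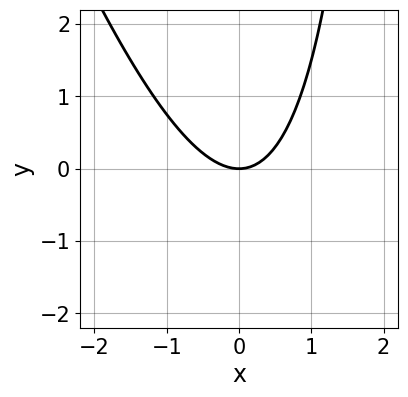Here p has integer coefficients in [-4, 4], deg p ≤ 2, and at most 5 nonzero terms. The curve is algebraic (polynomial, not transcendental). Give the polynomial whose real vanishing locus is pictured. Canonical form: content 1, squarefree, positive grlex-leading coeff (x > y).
(a) Degree: no degree-1 curve has this shape, so deg p = 2.
(b) Against the integer gridlines: it crosses the y-axis at the gridline y = 0; it crosses the x-axis at the gridline x = 0.
(c) The integer polynomial consistent with all of this is the stated p.

3*x^2 + x*y - 3*y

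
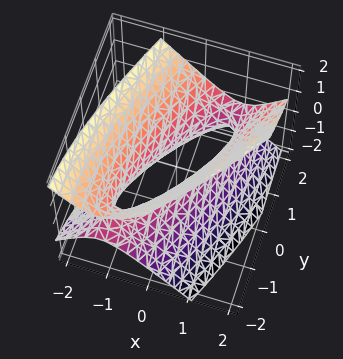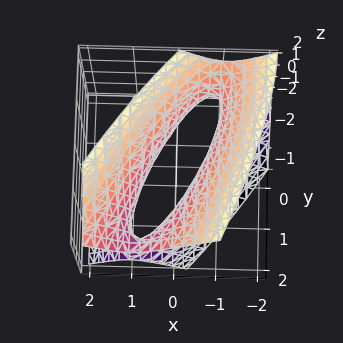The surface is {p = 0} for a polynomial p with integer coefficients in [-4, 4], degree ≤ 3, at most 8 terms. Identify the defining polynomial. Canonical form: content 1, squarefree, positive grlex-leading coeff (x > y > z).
3*x^2 - 3*x*y + y^2 - y*z - 2*z^2 - 1

First, deg p = 2.
Then, against the integer gridlines: among the integer gridlines, it crosses the y-axis at y ∈ {-1, 1}; the surface avoids every integer z-axis point in the box.
Finally, matching integer coefficients to the picture gives p.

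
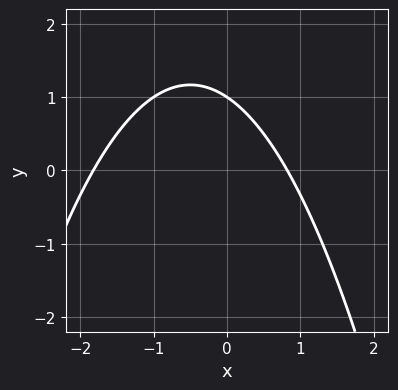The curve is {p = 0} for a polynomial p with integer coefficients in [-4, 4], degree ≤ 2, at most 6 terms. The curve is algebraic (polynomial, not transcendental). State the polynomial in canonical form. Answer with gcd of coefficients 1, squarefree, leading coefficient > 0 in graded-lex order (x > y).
2*x^2 + 2*x + 3*y - 3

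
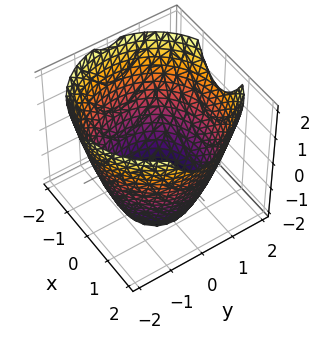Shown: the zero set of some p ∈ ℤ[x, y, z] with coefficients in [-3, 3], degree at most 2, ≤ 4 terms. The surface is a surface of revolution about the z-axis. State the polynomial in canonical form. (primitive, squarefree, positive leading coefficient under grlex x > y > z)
deg p = 2. No degree-1 surface has this shape.
Symmetries: every cross-section ⟂ z is a circle, so x, y appear only via x² + y².
Against the integer gridlines: no z-intercept at any integer in the box; a circular section at z = -2 has radius exactly 1.
Fitting integer coefficients to these (and the overall shape) gives p.

x^2 + y^2 - z - 3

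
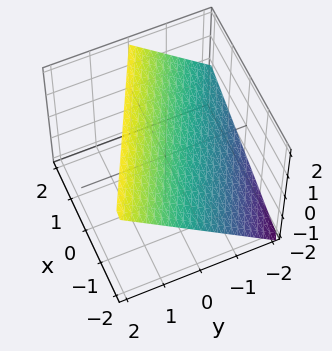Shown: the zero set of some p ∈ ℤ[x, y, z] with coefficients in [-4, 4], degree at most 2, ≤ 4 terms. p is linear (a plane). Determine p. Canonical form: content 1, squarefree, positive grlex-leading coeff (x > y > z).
deg p = 1. The surface is flat (a plane).
Reading off the gridlines: one z-axis crossing is at z = 1; it meets the y-axis at y = -1 (among the integer gridlines).
Solving for integer coefficients yields p as stated. Check: (-2, 0, 0) on the x-axis lies on the surface, and p(-2, 0, 0) = 0. ✓

x + 2*y - 2*z + 2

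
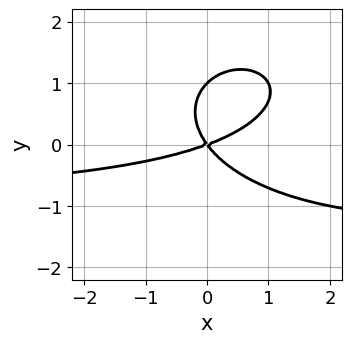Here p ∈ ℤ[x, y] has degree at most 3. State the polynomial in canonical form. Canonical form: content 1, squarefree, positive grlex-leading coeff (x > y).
x^2*y + 2*y^3 + x^2 - 2*x*y - 2*y^2

The degree is 3 — the shape is more complex than any degree-2 curve.
Against the integer gridlines: one x-axis crossing is at x = 0; among the integer gridlines, it crosses the y-axis at y ∈ {0, 1}.
Matching integer coefficients to the picture gives p.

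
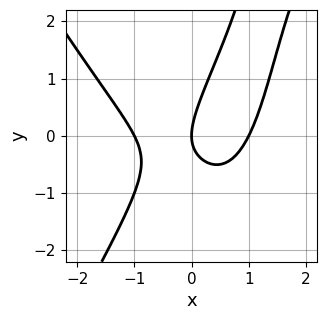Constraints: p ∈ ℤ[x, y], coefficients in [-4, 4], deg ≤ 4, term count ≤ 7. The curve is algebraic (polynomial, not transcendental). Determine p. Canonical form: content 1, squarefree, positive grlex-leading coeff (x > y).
(a) Degree: no degree-2 curve has this shape, so deg p = 3.
(b) From the visible intercepts: the x-axis gridline crossings are at x ∈ {-1, 0, 1}; it crosses the y-axis at the gridline y = 0.
(c) Fitting integer coefficients to these (and the overall shape) gives p.

3*x^3 - x*y^2 - 3*x*y + 2*y^2 - 3*x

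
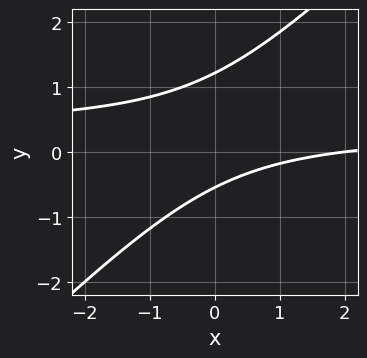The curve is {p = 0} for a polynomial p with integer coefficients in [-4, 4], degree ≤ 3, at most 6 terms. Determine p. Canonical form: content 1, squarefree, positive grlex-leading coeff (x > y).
3*x*y - 3*y^2 - x + 2*y + 2

(a) Degree: no degree-1 curve has this shape, so deg p = 2.
(b) Checking where it meets the axes: it crosses the x-axis at the gridline x = 2.
(c) Fitting integer coefficients to these (and the overall shape) gives p.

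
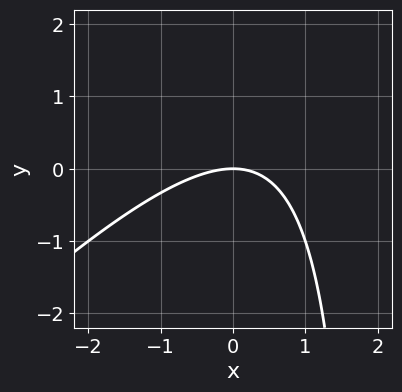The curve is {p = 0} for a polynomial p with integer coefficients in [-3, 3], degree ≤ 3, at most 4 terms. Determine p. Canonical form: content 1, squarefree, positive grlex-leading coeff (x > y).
1. The degree is 2 — the shape is more complex than any degree-1 curve.
2. From the visible intercepts: it crosses the y-axis at the gridline y = 0; it meets the x-axis at x = 0 (among the integer gridlines).
3. The integer polynomial consistent with all of this is the stated p.

x^2 - x*y + 2*y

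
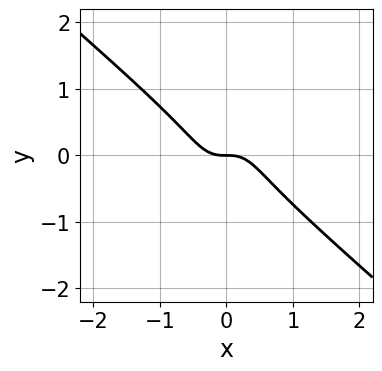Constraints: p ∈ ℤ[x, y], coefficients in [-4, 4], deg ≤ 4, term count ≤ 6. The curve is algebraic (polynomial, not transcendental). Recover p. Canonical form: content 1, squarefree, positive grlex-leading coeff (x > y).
deg p = 3.
Checking where it meets the axes: it crosses the y-axis at the gridline y = 0; one x-axis crossing is at x = 0.
These observations pin down the coefficients.

3*x^3 + 2*x^2*y + 2*y^3 + y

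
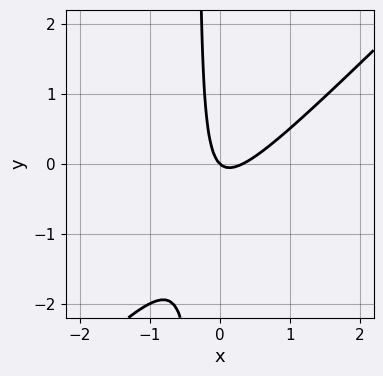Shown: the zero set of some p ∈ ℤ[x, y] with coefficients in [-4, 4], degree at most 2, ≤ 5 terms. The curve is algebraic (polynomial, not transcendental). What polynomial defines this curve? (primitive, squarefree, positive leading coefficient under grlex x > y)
3*x^2 - 3*x*y - x - y

First, deg p = 2.
Then, reading off the gridlines: it meets the y-axis at y = 0 (among the integer gridlines); it meets the x-axis at x = 0 (among the integer gridlines).
Finally, matching integer coefficients to the picture gives p.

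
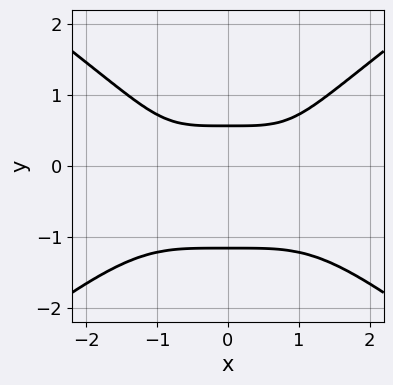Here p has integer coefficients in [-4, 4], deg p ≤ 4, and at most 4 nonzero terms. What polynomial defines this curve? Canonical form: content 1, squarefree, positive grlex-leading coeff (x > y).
x^4 - 3*y^4 - 3*y + 2

Degree: the shape is more complex than any degree-3 curve, so deg p = 4.
Symmetries: the x ↦ −x reflection is a symmetry, so x appears only in even powers.
From the visible intercepts: no x-intercept at any integer in the box.
Together with the visible shape, these determine p as stated.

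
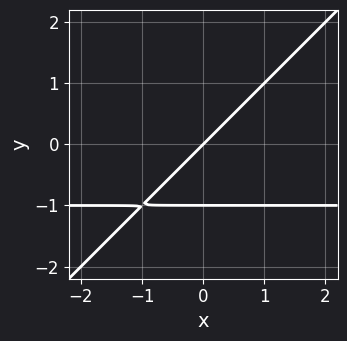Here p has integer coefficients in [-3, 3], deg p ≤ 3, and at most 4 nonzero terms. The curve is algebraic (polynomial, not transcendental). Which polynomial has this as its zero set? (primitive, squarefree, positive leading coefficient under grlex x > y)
x*y - y^2 + x - y

(a) deg p = 2. A generic line meets the curve in up to 2 points.
(b) Observable constraints: among the integer gridlines, it crosses the y-axis at y ∈ {-1, 0}; it crosses the x-axis at the gridline x = 0.
(c) Together with the visible shape, these determine p as stated.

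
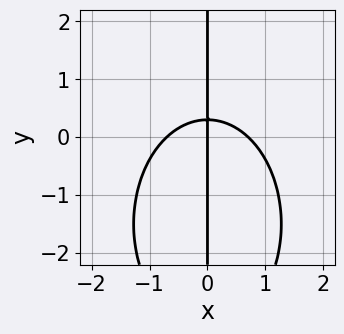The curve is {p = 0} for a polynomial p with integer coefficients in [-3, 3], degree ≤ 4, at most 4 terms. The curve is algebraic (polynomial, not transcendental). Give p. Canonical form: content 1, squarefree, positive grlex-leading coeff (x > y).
deg p = 3. A generic line meets the curve in up to 3 points.
Reading off the gridlines: it crosses the x-axis at the gridline x = 0; the visible y-axis segment lies entirely on the curve.
The integer polynomial consistent with all of this is the stated p.

2*x^3 + x*y^2 + 3*x*y - x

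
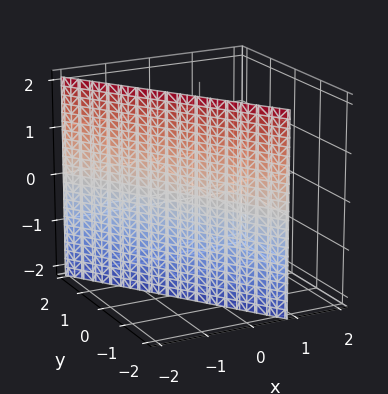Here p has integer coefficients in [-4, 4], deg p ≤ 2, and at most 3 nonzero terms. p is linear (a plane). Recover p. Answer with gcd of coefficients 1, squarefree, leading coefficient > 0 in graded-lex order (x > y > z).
3*x + 2*y + 2

Degree: the surface is flat (a plane), so deg p = 1.
From the visible intercepts: it misses every integer gridline on the z-axis; it crosses the y-axis at the gridline y = -1.
These observations pin down the coefficients.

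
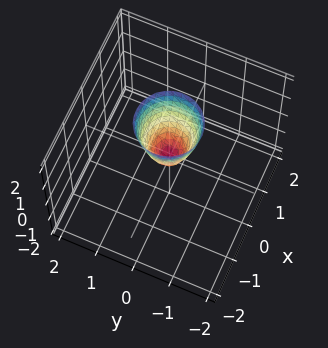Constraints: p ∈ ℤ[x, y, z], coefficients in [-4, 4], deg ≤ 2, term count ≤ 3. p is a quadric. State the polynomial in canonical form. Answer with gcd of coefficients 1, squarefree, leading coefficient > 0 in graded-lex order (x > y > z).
First, the degree is 2 — a paraboloid; a quadric.
Then, symmetries: the surface is invariant under rotation about z: p = q(x² + y², z).
Next, checking where it meets the axes: one x-axis crossing is at x = 0; a circular section at z = 2 has radius between 0 and 1; one y-axis crossing is at y = 0.
Finally, together with the visible shape, these determine p as stated.

3*x^2 + 3*y^2 - z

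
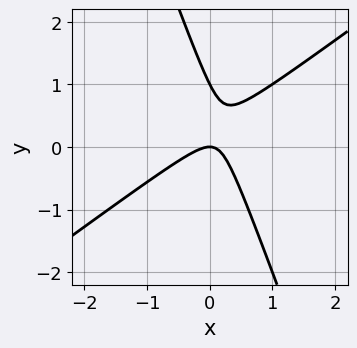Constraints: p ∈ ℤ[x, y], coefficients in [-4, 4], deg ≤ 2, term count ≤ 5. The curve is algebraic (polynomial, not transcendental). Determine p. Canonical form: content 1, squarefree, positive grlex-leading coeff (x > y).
1. The degree is 2 — no degree-1 curve has this shape.
2. Reading off the gridlines: the y-axis gridline crossings are at y ∈ {0, 1}; it meets the x-axis at x = 0 (among the integer gridlines).
3. The integer polynomial consistent with all of this is the stated p.

2*x^2 - 2*x*y - y^2 + y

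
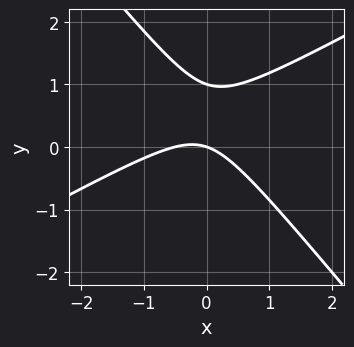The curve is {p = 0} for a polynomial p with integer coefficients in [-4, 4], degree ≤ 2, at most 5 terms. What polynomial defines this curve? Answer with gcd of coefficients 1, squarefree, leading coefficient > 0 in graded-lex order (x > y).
1. The degree is 2 — the shape is more complex than any degree-1 curve.
2. Against the integer gridlines: the y-axis gridline crossings are at y ∈ {0, 1}; it crosses the x-axis at the gridline x = 0.
3. Solving for integer coefficients yields p as stated.

2*x^2 - 2*x*y - 3*y^2 + x + 3*y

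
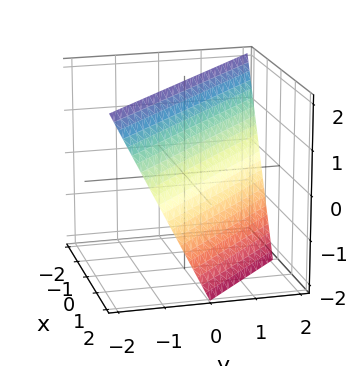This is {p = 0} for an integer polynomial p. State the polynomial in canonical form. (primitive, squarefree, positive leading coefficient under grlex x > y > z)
2*x + 2*y + z - 2

First, degree: every cross-section is a straight line — this is a plane, so deg p = 1.
Next, observable constraints: it meets the x-axis at x = 1 (among the integer gridlines); one y-axis crossing is at y = 1; it crosses the z-axis at the gridline z = 2.
Finally, together with the visible shape, these determine p as stated.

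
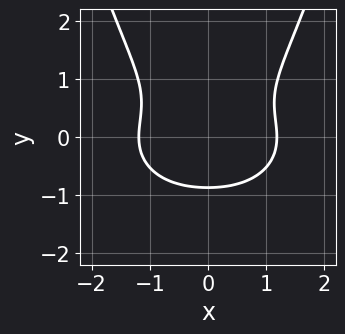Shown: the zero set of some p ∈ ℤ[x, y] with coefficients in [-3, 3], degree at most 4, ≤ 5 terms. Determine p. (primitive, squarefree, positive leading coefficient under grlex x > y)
x^4 + 2*x^2*y^2 - 3*y^3 - 2

1. Degree: no degree-3 curve has this shape, so deg p = 4.
2. Symmetries: the x ↦ −x reflection is a symmetry, so x appears only in even powers.
3. Assembling these constraints gives the stated polynomial.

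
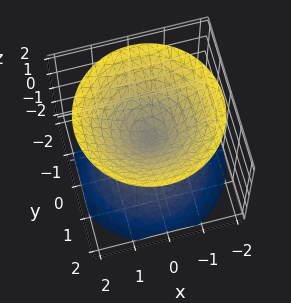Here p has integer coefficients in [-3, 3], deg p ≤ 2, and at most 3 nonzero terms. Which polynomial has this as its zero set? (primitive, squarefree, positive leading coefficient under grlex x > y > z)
First, I count 2 distinct pieces. They look like related sheets of one shape, so recover p as a whole.
Next, degree: a double cone through the origin; a quadric, so deg p = 2.
Next, symmetries: it's symmetric under z → −z, forcing even powers of z; the surface is invariant under rotation about z: p = q(x² + y², z).
Then, from the axis intercepts and sections: it meets the z-axis at z = 0 (among the integer gridlines); a circular section at z = -1 has radius exactly 1; one x-axis crossing is at x = 0.
Finally, solving for integer coefficients yields p as stated.

x^2 + y^2 - z^2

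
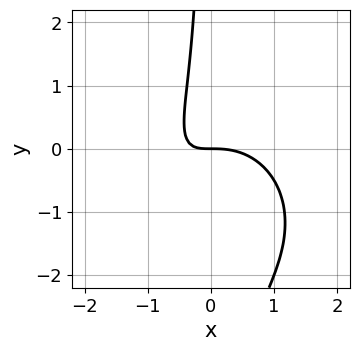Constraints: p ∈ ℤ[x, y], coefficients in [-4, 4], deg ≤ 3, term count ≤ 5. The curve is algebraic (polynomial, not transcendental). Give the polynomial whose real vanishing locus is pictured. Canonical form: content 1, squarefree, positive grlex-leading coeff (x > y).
Degree: a generic line meets the curve in up to 3 points, so deg p = 3.
Checking where it meets the axes: it meets the y-axis at y = 0 (among the integer gridlines); it meets the x-axis at x = 0 (among the integer gridlines).
Matching integer coefficients to the picture gives p.

2*x^3 + 2*x*y^2 + 3*x*y + 2*y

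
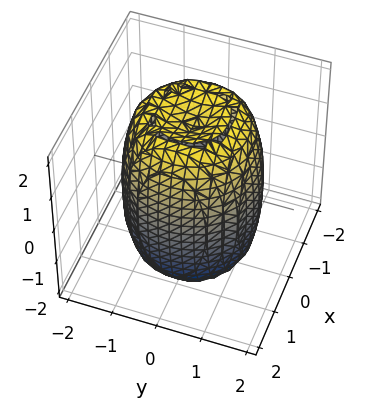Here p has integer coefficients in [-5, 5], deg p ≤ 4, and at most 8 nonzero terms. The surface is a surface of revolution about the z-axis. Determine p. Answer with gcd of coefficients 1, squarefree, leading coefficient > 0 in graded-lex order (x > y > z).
1. deg p = 4. A generic line meets the surface in up to 4 points.
2. Symmetries: rotational symmetry about the z-axis ⇒ p depends on x, y only through x² + y².
3. Reading off the gridlines: a circular section at z = -2 has radius between 0 and 1.
4. Together with the visible shape, these determine p as stated.

2*x^4 + 4*x^2*y^2 + 2*y^4 - 3*x^2 - 3*y^2 + z^2 - 3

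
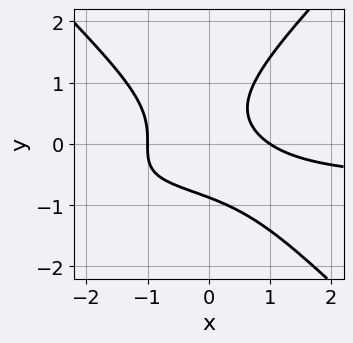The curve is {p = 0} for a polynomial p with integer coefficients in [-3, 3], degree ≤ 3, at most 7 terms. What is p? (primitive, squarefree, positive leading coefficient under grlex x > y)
3*x^2*y - 3*y^3 + 2*x^2 + 3*x*y - 2

1. The degree is 3 — the shape is more complex than any degree-2 curve.
2. From the axis intercepts and sections: the x-axis gridline crossings are at x ∈ {-1, 1}.
3. Assembling these constraints gives the stated polynomial.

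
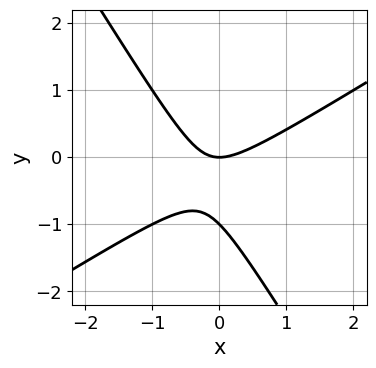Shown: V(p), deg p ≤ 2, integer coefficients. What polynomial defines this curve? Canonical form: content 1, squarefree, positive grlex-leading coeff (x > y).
x^2 - x*y - y^2 - y

Degree: no degree-1 curve has this shape, so deg p = 2.
Observable constraints: among the integer gridlines, it crosses the y-axis at y ∈ {-1, 0}; one x-axis crossing is at x = 0.
Fitting integer coefficients to these (and the overall shape) gives p.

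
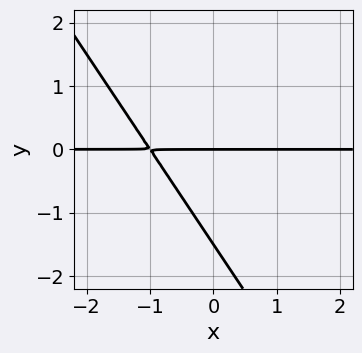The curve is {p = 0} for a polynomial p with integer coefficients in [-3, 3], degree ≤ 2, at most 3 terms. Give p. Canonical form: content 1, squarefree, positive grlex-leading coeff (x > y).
3*x*y + 2*y^2 + 3*y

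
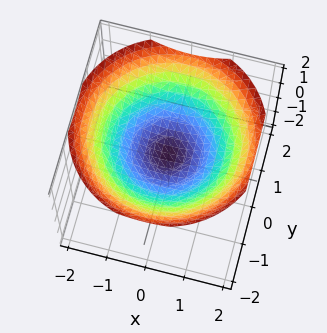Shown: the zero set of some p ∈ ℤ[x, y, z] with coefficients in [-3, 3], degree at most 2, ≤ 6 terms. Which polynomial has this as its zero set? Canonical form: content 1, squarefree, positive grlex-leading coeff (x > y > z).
1. Degree: a generic line meets the surface in up to 2 points, so deg p = 2.
2. Symmetry: every cross-section ⟂ z is a circle, so x, y appear only via x² + y².
3. Checking where it meets the axes: the surface avoids every integer y-axis point in the box; a circular section at z = 1 has radius between 1 and 2; it misses every integer gridline on the x-axis.
4. These observations pin down the coefficients.

x^2 + y^2 - 3*z + 1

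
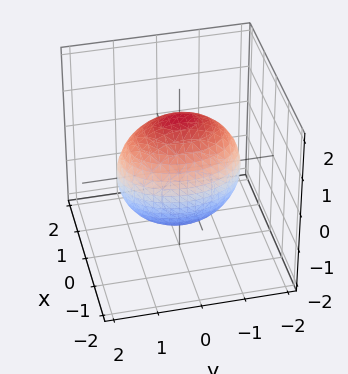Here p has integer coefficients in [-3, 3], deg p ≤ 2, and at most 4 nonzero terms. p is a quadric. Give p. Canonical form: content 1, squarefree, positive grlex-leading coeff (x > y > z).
2*x^2 + y^2 + z^2 - 2

(a) The degree is 2 — a closed, bounded, convex surface; a quadric.
(b) Symmetries: the x ↦ −x reflection is a symmetry, so x appears only in even powers; it's symmetric under y → −y, forcing even powers of y; it's symmetric under z → −z, forcing even powers of z.
(c) Reading off the gridlines: the x-axis gridline crossings are at x ∈ {-1, 1}.
(d) Putting this together gives p.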